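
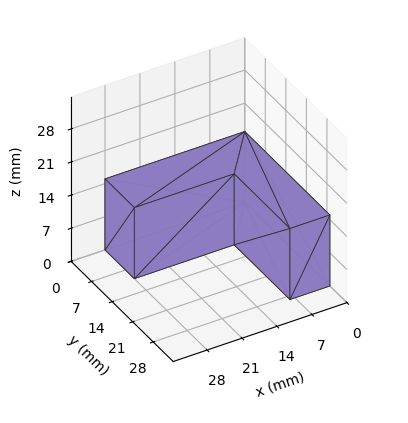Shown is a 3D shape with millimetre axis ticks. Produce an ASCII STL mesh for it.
Reading the render: the shape is an L-shaped prism: outer 28 × 29 mm, arm thicknesses ≈ 10 mm (horizontal) and 8 mm (vertical), extruded 15 mm in z (dimensions read to the nearest mm from the axis ticks). For the STL, each face is triangulated and given an outward normal.

solid part
  facet normal 0.0000 0.0000 -1.0000
    outer loop
      vertex 28.0 10.0 0.0
      vertex 28.0 0.0 0.0
      vertex 0.0 0.0 0.0
    endloop
  endfacet
  facet normal 0.0000 0.0000 -1.0000
    outer loop
      vertex 8.0 10.0 0.0
      vertex 28.0 10.0 0.0
      vertex 0.0 0.0 0.0
    endloop
  endfacet
  facet normal 0.0000 0.0000 -1.0000
    outer loop
      vertex 8.0 29.0 0.0
      vertex 8.0 10.0 0.0
      vertex 0.0 0.0 0.0
    endloop
  endfacet
  facet normal 0.0000 0.0000 -1.0000
    outer loop
      vertex 0.0 29.0 0.0
      vertex 8.0 29.0 0.0
      vertex 0.0 0.0 0.0
    endloop
  endfacet
  facet normal 0.0000 0.0000 1.0000
    outer loop
      vertex 0.0 0.0 15.0
      vertex 28.0 0.0 15.0
      vertex 28.0 10.0 15.0
    endloop
  endfacet
  facet normal 0.0000 0.0000 1.0000
    outer loop
      vertex 0.0 0.0 15.0
      vertex 28.0 10.0 15.0
      vertex 8.0 10.0 15.0
    endloop
  endfacet
  facet normal 0.0000 0.0000 1.0000
    outer loop
      vertex 0.0 0.0 15.0
      vertex 8.0 10.0 15.0
      vertex 8.0 29.0 15.0
    endloop
  endfacet
  facet normal 0.0000 0.0000 1.0000
    outer loop
      vertex 0.0 0.0 15.0
      vertex 8.0 29.0 15.0
      vertex 0.0 29.0 15.0
    endloop
  endfacet
  facet normal 0.0000 -1.0000 0.0000
    outer loop
      vertex 0.0 0.0 0.0
      vertex 28.0 0.0 0.0
      vertex 28.0 0.0 15.0
    endloop
  endfacet
  facet normal 0.0000 -1.0000 0.0000
    outer loop
      vertex 0.0 0.0 0.0
      vertex 28.0 0.0 15.0
      vertex 0.0 0.0 15.0
    endloop
  endfacet
  facet normal 1.0000 0.0000 0.0000
    outer loop
      vertex 28.0 0.0 0.0
      vertex 28.0 10.0 0.0
      vertex 28.0 10.0 15.0
    endloop
  endfacet
  facet normal 1.0000 0.0000 0.0000
    outer loop
      vertex 28.0 0.0 0.0
      vertex 28.0 10.0 15.0
      vertex 28.0 0.0 15.0
    endloop
  endfacet
  facet normal 0.0000 1.0000 0.0000
    outer loop
      vertex 28.0 10.0 0.0
      vertex 8.0 10.0 0.0
      vertex 8.0 10.0 15.0
    endloop
  endfacet
  facet normal 0.0000 1.0000 0.0000
    outer loop
      vertex 28.0 10.0 0.0
      vertex 8.0 10.0 15.0
      vertex 28.0 10.0 15.0
    endloop
  endfacet
  facet normal 1.0000 0.0000 0.0000
    outer loop
      vertex 8.0 10.0 0.0
      vertex 8.0 29.0 0.0
      vertex 8.0 29.0 15.0
    endloop
  endfacet
  facet normal 1.0000 0.0000 0.0000
    outer loop
      vertex 8.0 10.0 0.0
      vertex 8.0 29.0 15.0
      vertex 8.0 10.0 15.0
    endloop
  endfacet
  facet normal 0.0000 1.0000 0.0000
    outer loop
      vertex 8.0 29.0 0.0
      vertex 0.0 29.0 0.0
      vertex 0.0 29.0 15.0
    endloop
  endfacet
  facet normal 0.0000 1.0000 0.0000
    outer loop
      vertex 8.0 29.0 0.0
      vertex 0.0 29.0 15.0
      vertex 8.0 29.0 15.0
    endloop
  endfacet
  facet normal -1.0000 0.0000 0.0000
    outer loop
      vertex 0.0 29.0 0.0
      vertex 0.0 0.0 0.0
      vertex 0.0 0.0 15.0
    endloop
  endfacet
  facet normal -1.0000 0.0000 0.0000
    outer loop
      vertex 0.0 29.0 0.0
      vertex 0.0 0.0 15.0
      vertex 0.0 29.0 15.0
    endloop
  endfacet
endsolid part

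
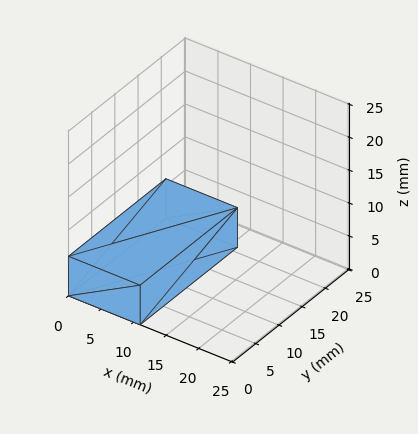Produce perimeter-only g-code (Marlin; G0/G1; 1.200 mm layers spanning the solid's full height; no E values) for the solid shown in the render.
Reading the render: the shape is a rectangular box, roughly 11 × 21 mm footprint and 6 mm tall (dimensions read to the nearest mm from the axis ticks). For the g-code, the solid's height is divided into equal slices at the stated Δz and each level perimeter traced with G1 moves after a G0 lift.

; perimeter-only toolpath
G21 ; units = mm
G90 ; absolute positioning
G28 ; home
; layer 1
G0 Z1.200
G0 X0.000 Y0.000
G1 X11.000 Y0.000
G1 X11.000 Y21.000
G1 X0.000 Y21.000
G1 X0.000 Y0.000
; layer 2
G0 Z2.400
G0 X0.000 Y0.000
G1 X11.000 Y0.000
G1 X11.000 Y21.000
G1 X0.000 Y21.000
G1 X0.000 Y0.000
; layer 3
G0 Z3.600
G0 X0.000 Y0.000
G1 X11.000 Y0.000
G1 X11.000 Y21.000
G1 X0.000 Y21.000
G1 X0.000 Y0.000
; layer 4
G0 Z4.800
G0 X0.000 Y0.000
G1 X11.000 Y0.000
G1 X11.000 Y21.000
G1 X0.000 Y21.000
G1 X0.000 Y0.000
; layer 5
G0 Z6.000
G0 X0.000 Y0.000
G1 X11.000 Y0.000
G1 X11.000 Y21.000
G1 X0.000 Y21.000
G1 X0.000 Y0.000
M2 ; end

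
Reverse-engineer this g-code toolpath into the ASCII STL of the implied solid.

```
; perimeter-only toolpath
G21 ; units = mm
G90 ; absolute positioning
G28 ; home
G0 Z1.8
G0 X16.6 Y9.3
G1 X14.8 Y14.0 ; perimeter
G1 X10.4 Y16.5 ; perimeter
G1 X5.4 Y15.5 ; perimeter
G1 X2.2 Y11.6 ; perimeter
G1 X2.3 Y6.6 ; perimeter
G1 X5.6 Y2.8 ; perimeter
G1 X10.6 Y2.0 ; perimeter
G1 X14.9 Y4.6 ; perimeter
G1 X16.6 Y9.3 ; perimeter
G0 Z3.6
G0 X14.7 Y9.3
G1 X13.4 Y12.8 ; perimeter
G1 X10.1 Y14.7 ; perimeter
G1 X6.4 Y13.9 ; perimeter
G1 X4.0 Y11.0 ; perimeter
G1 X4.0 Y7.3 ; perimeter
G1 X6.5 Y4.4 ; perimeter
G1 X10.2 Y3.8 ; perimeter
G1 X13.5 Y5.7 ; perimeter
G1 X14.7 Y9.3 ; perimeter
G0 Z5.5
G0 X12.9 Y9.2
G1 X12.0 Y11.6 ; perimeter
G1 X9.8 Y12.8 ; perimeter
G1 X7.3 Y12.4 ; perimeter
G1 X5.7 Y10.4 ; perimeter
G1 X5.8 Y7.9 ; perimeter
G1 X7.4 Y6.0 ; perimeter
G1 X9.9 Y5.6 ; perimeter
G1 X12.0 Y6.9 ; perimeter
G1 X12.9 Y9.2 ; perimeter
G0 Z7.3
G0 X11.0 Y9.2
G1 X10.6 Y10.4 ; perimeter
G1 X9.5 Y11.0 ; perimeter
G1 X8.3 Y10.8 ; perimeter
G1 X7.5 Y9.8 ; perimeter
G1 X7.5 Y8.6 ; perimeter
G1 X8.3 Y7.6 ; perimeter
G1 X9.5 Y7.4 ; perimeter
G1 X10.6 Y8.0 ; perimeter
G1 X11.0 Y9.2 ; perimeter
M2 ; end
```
solid part
  facet normal 0.0000 0.0000 -1.0000
    outer loop
      vertex 10.7 18.3 0.0
      vertex 16.2 15.2 0.0
      vertex 18.4 9.3 0.0
    endloop
  endfacet
  facet normal 0.0000 0.0000 -1.0000
    outer loop
      vertex 4.5 17.1 0.0
      vertex 10.7 18.3 0.0
      vertex 18.4 9.3 0.0
    endloop
  endfacet
  facet normal 0.0000 0.0000 -1.0000
    outer loop
      vertex 0.5 12.2 0.0
      vertex 4.5 17.1 0.0
      vertex 18.4 9.3 0.0
    endloop
  endfacet
  facet normal 0.0000 0.0000 -1.0000
    outer loop
      vertex 0.6 6.0 0.0
      vertex 0.5 12.2 0.0
      vertex 18.4 9.3 0.0
    endloop
  endfacet
  facet normal 0.0000 0.0000 -1.0000
    outer loop
      vertex 4.7 1.2 0.0
      vertex 0.6 6.0 0.0
      vertex 18.4 9.3 0.0
    endloop
  endfacet
  facet normal 0.0000 0.0000 -1.0000
    outer loop
      vertex 10.9 0.2 0.0
      vertex 4.7 1.2 0.0
      vertex 18.4 9.3 0.0
    endloop
  endfacet
  facet normal 0.0000 0.0000 -1.0000
    outer loop
      vertex 16.3 3.4 0.0
      vertex 10.9 0.2 0.0
      vertex 18.4 9.3 0.0
    endloop
  endfacet
  facet normal 0.6789 0.2532 0.6892
    outer loop
      vertex 18.4 9.3 0.0
      vertex 16.2 15.2 0.0
      vertex 9.2 9.2 9.1
    endloop
  endfacet
  facet normal 0.3556 0.6309 0.6895
    outer loop
      vertex 16.2 15.2 0.0
      vertex 10.7 18.3 0.0
      vertex 9.2 9.2 9.1
    endloop
  endfacet
  facet normal -0.1377 0.7116 0.6889
    outer loop
      vertex 10.7 18.3 0.0
      vertex 4.5 17.1 0.0
      vertex 9.2 9.2 9.1
    endloop
  endfacet
  facet normal -0.5619 0.4587 0.6884
    outer loop
      vertex 4.5 17.1 0.0
      vertex 0.5 12.2 0.0
      vertex 9.2 9.2 9.1
    endloop
  endfacet
  facet normal -0.7247 -0.0117 0.6890
    outer loop
      vertex 0.5 12.2 0.0
      vertex 0.6 6.0 0.0
      vertex 9.2 9.2 9.1
    endloop
  endfacet
  facet normal -0.5521 -0.4716 0.6876
    outer loop
      vertex 0.6 6.0 0.0
      vertex 4.7 1.2 0.0
      vertex 9.2 9.2 9.1
    endloop
  endfacet
  facet normal -0.1156 -0.7169 0.6875
    outer loop
      vertex 4.7 1.2 0.0
      vertex 10.9 0.2 0.0
      vertex 9.2 9.2 9.1
    endloop
  endfacet
  facet normal 0.3703 -0.6249 0.6872
    outer loop
      vertex 10.9 0.2 0.0
      vertex 16.3 3.4 0.0
      vertex 9.2 9.2 9.1
    endloop
  endfacet
  facet normal 0.6834 -0.2433 0.6883
    outer loop
      vertex 16.3 3.4 0.0
      vertex 18.4 9.3 0.0
      vertex 9.2 9.2 9.1
    endloop
  endfacet
endsolid part

The G0 Z moves step by Δz≈1.8 mm. The G1 loops shrink linearly with z, so the solid tapers from its base footprint up to z≈9.1. Closing with a flat bottom cap and the tapered top and triangulating gives 16 facets — a regular 9-sided pyramid, base circumscribed radius ≈ 9.2 mm, apex at z ≈ 9.1 mm.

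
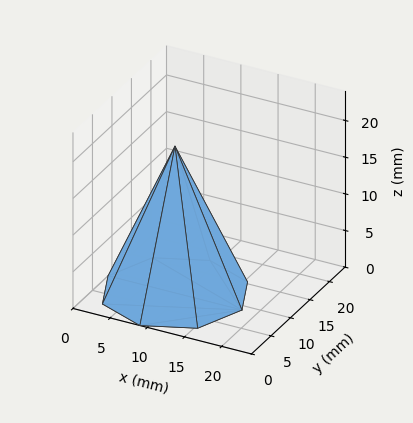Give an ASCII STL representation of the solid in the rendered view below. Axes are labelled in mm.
Reading the render: the shape is a regular 8-sided pyramid, base circumscribed radius ≈ 9 mm, apex at z ≈ 20 mm (dimensions read to the nearest mm from the axis ticks). For the STL, each face is triangulated and given an outward normal.

solid part
  facet normal 0.0000 0.0000 -1.0000
    outer loop
      vertex 9.0 18.0 0.0
      vertex 15.4 15.4 0.0
      vertex 18.0 9.0 0.0
    endloop
  endfacet
  facet normal 0.0000 0.0000 -1.0000
    outer loop
      vertex 2.6 15.4 0.0
      vertex 9.0 18.0 0.0
      vertex 18.0 9.0 0.0
    endloop
  endfacet
  facet normal 0.0000 0.0000 -1.0000
    outer loop
      vertex 0.0 9.0 0.0
      vertex 2.6 15.4 0.0
      vertex 18.0 9.0 0.0
    endloop
  endfacet
  facet normal 0.0000 0.0000 -1.0000
    outer loop
      vertex 2.6 2.6 0.0
      vertex 0.0 9.0 0.0
      vertex 18.0 9.0 0.0
    endloop
  endfacet
  facet normal 0.0000 0.0000 -1.0000
    outer loop
      vertex 9.0 0.0 0.0
      vertex 2.6 2.6 0.0
      vertex 18.0 9.0 0.0
    endloop
  endfacet
  facet normal 0.0000 0.0000 -1.0000
    outer loop
      vertex 15.4 2.6 0.0
      vertex 9.0 0.0 0.0
      vertex 18.0 9.0 0.0
    endloop
  endfacet
  facet normal 0.8551 0.3474 0.3848
    outer loop
      vertex 18.0 9.0 0.0
      vertex 15.4 15.4 0.0
      vertex 9.0 9.0 20.0
    endloop
  endfacet
  facet normal 0.3474 0.8551 0.3848
    outer loop
      vertex 15.4 15.4 0.0
      vertex 9.0 18.0 0.0
      vertex 9.0 9.0 20.0
    endloop
  endfacet
  facet normal -0.3474 0.8551 0.3848
    outer loop
      vertex 9.0 18.0 0.0
      vertex 2.6 15.4 0.0
      vertex 9.0 9.0 20.0
    endloop
  endfacet
  facet normal -0.8551 0.3474 0.3848
    outer loop
      vertex 2.6 15.4 0.0
      vertex 0.0 9.0 0.0
      vertex 9.0 9.0 20.0
    endloop
  endfacet
  facet normal -0.8551 -0.3474 0.3848
    outer loop
      vertex 0.0 9.0 0.0
      vertex 2.6 2.6 0.0
      vertex 9.0 9.0 20.0
    endloop
  endfacet
  facet normal -0.3474 -0.8551 0.3848
    outer loop
      vertex 2.6 2.6 0.0
      vertex 9.0 0.0 0.0
      vertex 9.0 9.0 20.0
    endloop
  endfacet
  facet normal 0.3474 -0.8551 0.3848
    outer loop
      vertex 9.0 0.0 0.0
      vertex 15.4 2.6 0.0
      vertex 9.0 9.0 20.0
    endloop
  endfacet
  facet normal 0.8551 -0.3474 0.3848
    outer loop
      vertex 15.4 2.6 0.0
      vertex 18.0 9.0 0.0
      vertex 9.0 9.0 20.0
    endloop
  endfacet
endsolid part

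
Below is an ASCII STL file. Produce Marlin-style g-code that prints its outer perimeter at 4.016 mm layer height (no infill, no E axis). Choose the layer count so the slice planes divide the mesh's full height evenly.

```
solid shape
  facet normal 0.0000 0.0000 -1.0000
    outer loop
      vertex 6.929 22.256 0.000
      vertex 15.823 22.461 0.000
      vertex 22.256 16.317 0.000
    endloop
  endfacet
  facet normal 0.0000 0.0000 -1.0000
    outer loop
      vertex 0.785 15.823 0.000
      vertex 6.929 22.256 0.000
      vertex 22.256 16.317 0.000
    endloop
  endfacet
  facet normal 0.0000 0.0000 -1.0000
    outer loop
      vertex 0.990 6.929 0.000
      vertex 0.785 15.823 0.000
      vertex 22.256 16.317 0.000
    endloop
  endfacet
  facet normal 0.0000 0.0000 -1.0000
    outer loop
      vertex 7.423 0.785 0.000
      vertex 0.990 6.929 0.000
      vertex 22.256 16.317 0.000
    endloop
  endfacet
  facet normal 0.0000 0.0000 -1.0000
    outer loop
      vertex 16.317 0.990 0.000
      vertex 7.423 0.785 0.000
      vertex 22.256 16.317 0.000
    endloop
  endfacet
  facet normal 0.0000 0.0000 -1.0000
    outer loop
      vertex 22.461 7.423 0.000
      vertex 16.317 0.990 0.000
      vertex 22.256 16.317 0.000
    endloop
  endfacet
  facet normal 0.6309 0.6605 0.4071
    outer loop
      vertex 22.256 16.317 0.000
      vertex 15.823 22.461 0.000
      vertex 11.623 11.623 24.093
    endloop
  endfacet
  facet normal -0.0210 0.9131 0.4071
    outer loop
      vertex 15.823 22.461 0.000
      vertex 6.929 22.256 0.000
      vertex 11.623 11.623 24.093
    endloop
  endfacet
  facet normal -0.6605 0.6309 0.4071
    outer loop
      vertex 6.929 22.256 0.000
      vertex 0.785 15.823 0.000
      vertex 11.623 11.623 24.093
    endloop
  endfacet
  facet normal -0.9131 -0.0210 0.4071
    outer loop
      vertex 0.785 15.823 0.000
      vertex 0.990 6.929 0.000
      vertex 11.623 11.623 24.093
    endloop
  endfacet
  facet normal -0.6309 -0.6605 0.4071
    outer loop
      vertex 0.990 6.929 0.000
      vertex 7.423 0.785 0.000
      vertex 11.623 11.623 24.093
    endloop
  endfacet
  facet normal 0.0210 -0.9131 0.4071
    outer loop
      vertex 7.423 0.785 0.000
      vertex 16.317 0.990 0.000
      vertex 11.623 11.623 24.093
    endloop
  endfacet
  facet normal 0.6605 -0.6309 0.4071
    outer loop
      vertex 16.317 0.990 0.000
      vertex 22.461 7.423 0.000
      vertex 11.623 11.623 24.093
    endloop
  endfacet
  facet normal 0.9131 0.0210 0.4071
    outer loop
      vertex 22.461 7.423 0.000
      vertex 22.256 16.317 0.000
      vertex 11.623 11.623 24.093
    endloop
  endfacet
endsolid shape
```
; perimeter-only toolpath
G21 ; units = mm
G90 ; absolute positioning
G28 ; home
; layer 1
G0 Z4.016
G0 X20.484 Y15.535
G1 X15.123 Y20.655
G1 X7.711 Y20.484
G1 X2.591 Y15.123
G1 X2.762 Y7.711
G1 X8.123 Y2.591
G1 X15.535 Y2.762
G1 X20.655 Y8.123
G1 X20.484 Y15.535
; layer 2
G0 Z8.031
G0 X18.712 Y14.752
G1 X14.423 Y18.848
G1 X8.494 Y18.712
G1 X4.398 Y14.423
G1 X4.534 Y8.494
G1 X8.823 Y4.398
G1 X14.752 Y4.534
G1 X18.848 Y8.823
G1 X18.712 Y14.752
; layer 3
G0 Z12.047
G0 X16.939 Y13.970
G1 X13.723 Y17.042
G1 X9.276 Y16.939
G1 X6.204 Y13.723
G1 X6.307 Y9.276
G1 X9.523 Y6.204
G1 X13.970 Y6.307
G1 X17.042 Y9.523
G1 X16.939 Y13.970
; layer 4
G0 Z16.062
G0 X15.167 Y13.188
G1 X13.023 Y15.236
G1 X10.058 Y15.167
G1 X8.010 Y13.023
G1 X8.079 Y10.058
G1 X10.223 Y8.010
G1 X13.188 Y8.079
G1 X15.236 Y10.223
G1 X15.167 Y13.188
; layer 5
G0 Z20.078
G0 X13.395 Y12.405
G1 X12.323 Y13.429
G1 X10.841 Y13.395
G1 X9.817 Y12.323
G1 X9.851 Y10.841
G1 X10.923 Y9.817
G1 X12.405 Y9.851
G1 X13.429 Y10.923
G1 X13.395 Y12.405
M2 ; end

The solid is a regular 8-sided pyramid, base circumscribed radius ≈ 11.6 mm, apex at z ≈ 24.1 mm. Slicing at Δz = 4.016 mm — 6 equal slices spanning the solid's height, so layer i sits at z = i·h/6 — gives 5 non-empty perimeters. Each is a 8-segment closed polygon; G0 lifts to the layer z and rapids to the start vertex, then G1 traces the edges. The cross-section shrinks linearly with z (the slice at the apex is degenerate and omitted).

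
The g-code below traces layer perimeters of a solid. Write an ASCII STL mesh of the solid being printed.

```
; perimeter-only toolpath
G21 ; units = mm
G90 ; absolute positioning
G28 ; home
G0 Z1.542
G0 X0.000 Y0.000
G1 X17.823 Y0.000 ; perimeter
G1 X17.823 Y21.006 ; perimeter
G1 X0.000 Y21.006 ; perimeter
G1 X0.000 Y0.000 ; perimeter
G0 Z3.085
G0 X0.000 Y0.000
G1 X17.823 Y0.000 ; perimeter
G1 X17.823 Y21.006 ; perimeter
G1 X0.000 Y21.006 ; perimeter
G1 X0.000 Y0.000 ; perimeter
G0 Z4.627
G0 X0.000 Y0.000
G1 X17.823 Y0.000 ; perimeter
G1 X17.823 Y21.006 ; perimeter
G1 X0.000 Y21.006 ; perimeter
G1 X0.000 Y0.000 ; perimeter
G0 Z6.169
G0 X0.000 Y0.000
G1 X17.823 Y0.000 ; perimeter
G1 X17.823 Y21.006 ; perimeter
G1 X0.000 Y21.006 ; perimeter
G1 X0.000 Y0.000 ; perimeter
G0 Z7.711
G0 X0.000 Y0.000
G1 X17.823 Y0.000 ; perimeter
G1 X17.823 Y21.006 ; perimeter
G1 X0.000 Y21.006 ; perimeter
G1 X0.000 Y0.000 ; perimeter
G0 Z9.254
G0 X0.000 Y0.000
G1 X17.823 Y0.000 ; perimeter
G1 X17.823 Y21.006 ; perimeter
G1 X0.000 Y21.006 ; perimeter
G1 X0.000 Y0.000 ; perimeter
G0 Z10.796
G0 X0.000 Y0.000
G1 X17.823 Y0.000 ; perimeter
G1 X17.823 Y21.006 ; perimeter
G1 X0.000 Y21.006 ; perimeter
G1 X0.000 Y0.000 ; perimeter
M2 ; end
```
solid part
  facet normal 0.0000 0.0000 -1.0000
    outer loop
      vertex 17.823 21.006 0.000
      vertex 17.823 0.000 0.000
      vertex 0.000 0.000 0.000
    endloop
  endfacet
  facet normal 0.0000 0.0000 -1.0000
    outer loop
      vertex 0.000 21.006 0.000
      vertex 17.823 21.006 0.000
      vertex 0.000 0.000 0.000
    endloop
  endfacet
  facet normal 0.0000 0.0000 1.0000
    outer loop
      vertex 0.000 0.000 10.796
      vertex 17.823 0.000 10.796
      vertex 17.823 21.006 10.796
    endloop
  endfacet
  facet normal 0.0000 0.0000 1.0000
    outer loop
      vertex 0.000 0.000 10.796
      vertex 17.823 21.006 10.796
      vertex 0.000 21.006 10.796
    endloop
  endfacet
  facet normal 0.0000 -1.0000 0.0000
    outer loop
      vertex 0.000 0.000 0.000
      vertex 17.823 0.000 0.000
      vertex 17.823 0.000 10.796
    endloop
  endfacet
  facet normal 0.0000 -1.0000 0.0000
    outer loop
      vertex 0.000 0.000 0.000
      vertex 17.823 0.000 10.796
      vertex 0.000 0.000 10.796
    endloop
  endfacet
  facet normal 0.0000 1.0000 0.0000
    outer loop
      vertex 17.823 21.006 10.796
      vertex 17.823 21.006 0.000
      vertex 0.000 21.006 0.000
    endloop
  endfacet
  facet normal 0.0000 1.0000 0.0000
    outer loop
      vertex 0.000 21.006 10.796
      vertex 17.823 21.006 10.796
      vertex 0.000 21.006 0.000
    endloop
  endfacet
  facet normal -1.0000 0.0000 0.0000
    outer loop
      vertex 0.000 21.006 10.796
      vertex 0.000 21.006 0.000
      vertex 0.000 0.000 0.000
    endloop
  endfacet
  facet normal -1.0000 0.0000 0.0000
    outer loop
      vertex 0.000 0.000 10.796
      vertex 0.000 21.006 10.796
      vertex 0.000 0.000 0.000
    endloop
  endfacet
  facet normal 1.0000 0.0000 0.0000
    outer loop
      vertex 17.823 0.000 0.000
      vertex 17.823 21.006 0.000
      vertex 17.823 21.006 10.796
    endloop
  endfacet
  facet normal 1.0000 0.0000 0.0000
    outer loop
      vertex 17.823 0.000 0.000
      vertex 17.823 21.006 10.796
      vertex 17.823 0.000 10.796
    endloop
  endfacet
endsolid part

The G0 Z moves step by Δz≈1.542 mm. Every layer's G1 loop is the same polygon, so the solid is a straight extrusion of it from z=0 to z≈10.8. Closing with flat bottom and top caps and triangulating gives 12 facets — a rectangular box, roughly 17.8 × 21 mm footprint and 10.8 mm tall.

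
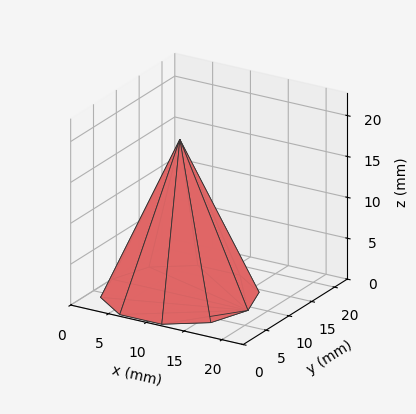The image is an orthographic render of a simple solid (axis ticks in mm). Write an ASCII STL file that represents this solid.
Reading the render: the shape is a regular 10-sided pyramid, base circumscribed radius ≈ 9 mm, apex at z ≈ 19 mm (dimensions read to the nearest mm from the axis ticks). For the STL, each face is triangulated and given an outward normal.

solid part
  facet normal 0.0000 0.0000 -1.0000
    outer loop
      vertex 11.781 17.560 0.000
      vertex 16.281 14.290 0.000
      vertex 18.000 9.000 0.000
    endloop
  endfacet
  facet normal 0.0000 0.0000 -1.0000
    outer loop
      vertex 6.219 17.560 0.000
      vertex 11.781 17.560 0.000
      vertex 18.000 9.000 0.000
    endloop
  endfacet
  facet normal 0.0000 0.0000 -1.0000
    outer loop
      vertex 1.719 14.290 0.000
      vertex 6.219 17.560 0.000
      vertex 18.000 9.000 0.000
    endloop
  endfacet
  facet normal 0.0000 0.0000 -1.0000
    outer loop
      vertex 0.000 9.000 0.000
      vertex 1.719 14.290 0.000
      vertex 18.000 9.000 0.000
    endloop
  endfacet
  facet normal 0.0000 0.0000 -1.0000
    outer loop
      vertex 1.719 3.710 0.000
      vertex 0.000 9.000 0.000
      vertex 18.000 9.000 0.000
    endloop
  endfacet
  facet normal 0.0000 0.0000 -1.0000
    outer loop
      vertex 6.219 0.440 0.000
      vertex 1.719 3.710 0.000
      vertex 18.000 9.000 0.000
    endloop
  endfacet
  facet normal 0.0000 0.0000 -1.0000
    outer loop
      vertex 11.781 0.440 0.000
      vertex 6.219 0.440 0.000
      vertex 18.000 9.000 0.000
    endloop
  endfacet
  facet normal 0.0000 0.0000 -1.0000
    outer loop
      vertex 16.281 3.710 0.000
      vertex 11.781 0.440 0.000
      vertex 18.000 9.000 0.000
    endloop
  endfacet
  facet normal 0.8671 0.2818 0.4107
    outer loop
      vertex 18.000 9.000 0.000
      vertex 16.281 14.290 0.000
      vertex 9.000 9.000 19.000
    endloop
  endfacet
  facet normal 0.5360 0.7376 0.4107
    outer loop
      vertex 16.281 14.290 0.000
      vertex 11.781 17.560 0.000
      vertex 9.000 9.000 19.000
    endloop
  endfacet
  facet normal 0.0000 0.9117 0.4108
    outer loop
      vertex 11.781 17.560 0.000
      vertex 6.219 17.560 0.000
      vertex 9.000 9.000 19.000
    endloop
  endfacet
  facet normal -0.5360 0.7376 0.4107
    outer loop
      vertex 6.219 17.560 0.000
      vertex 1.719 14.290 0.000
      vertex 9.000 9.000 19.000
    endloop
  endfacet
  facet normal -0.8671 0.2818 0.4107
    outer loop
      vertex 1.719 14.290 0.000
      vertex 0.000 9.000 0.000
      vertex 9.000 9.000 19.000
    endloop
  endfacet
  facet normal -0.8671 -0.2818 0.4107
    outer loop
      vertex 0.000 9.000 0.000
      vertex 1.719 3.710 0.000
      vertex 9.000 9.000 19.000
    endloop
  endfacet
  facet normal -0.5360 -0.7376 0.4107
    outer loop
      vertex 1.719 3.710 0.000
      vertex 6.219 0.440 0.000
      vertex 9.000 9.000 19.000
    endloop
  endfacet
  facet normal 0.0000 -0.9117 0.4108
    outer loop
      vertex 6.219 0.440 0.000
      vertex 11.781 0.440 0.000
      vertex 9.000 9.000 19.000
    endloop
  endfacet
  facet normal 0.5360 -0.7376 0.4107
    outer loop
      vertex 11.781 0.440 0.000
      vertex 16.281 3.710 0.000
      vertex 9.000 9.000 19.000
    endloop
  endfacet
  facet normal 0.8671 -0.2818 0.4107
    outer loop
      vertex 16.281 3.710 0.000
      vertex 18.000 9.000 0.000
      vertex 9.000 9.000 19.000
    endloop
  endfacet
endsolid part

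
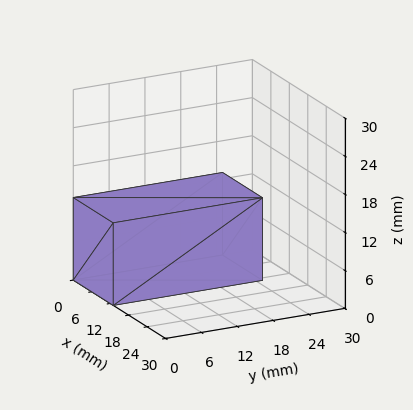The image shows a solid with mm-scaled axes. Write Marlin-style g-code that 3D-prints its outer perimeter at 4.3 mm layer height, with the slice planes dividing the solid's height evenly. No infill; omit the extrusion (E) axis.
Reading the render: the shape is a rectangular box, roughly 13 × 25 mm footprint and 13 mm tall (dimensions read to the nearest mm from the axis ticks). For the g-code, the solid's height is divided into equal slices at the stated Δz and each level perimeter traced with G1 moves after a G0 lift.

; perimeter-only toolpath
G21 ; units = mm
G90 ; absolute positioning
G28 ; home
; layer 1
G0 Z4.3
G0 X0.0 Y0.0
G1 X13.0 Y0.0
G1 X13.0 Y25.0
G1 X0.0 Y25.0
G1 X0.0 Y0.0
; layer 2
G0 Z8.7
G0 X0.0 Y0.0
G1 X13.0 Y0.0
G1 X13.0 Y25.0
G1 X0.0 Y25.0
G1 X0.0 Y0.0
; layer 3
G0 Z13.0
G0 X0.0 Y0.0
G1 X13.0 Y0.0
G1 X13.0 Y25.0
G1 X0.0 Y25.0
G1 X0.0 Y0.0
M2 ; end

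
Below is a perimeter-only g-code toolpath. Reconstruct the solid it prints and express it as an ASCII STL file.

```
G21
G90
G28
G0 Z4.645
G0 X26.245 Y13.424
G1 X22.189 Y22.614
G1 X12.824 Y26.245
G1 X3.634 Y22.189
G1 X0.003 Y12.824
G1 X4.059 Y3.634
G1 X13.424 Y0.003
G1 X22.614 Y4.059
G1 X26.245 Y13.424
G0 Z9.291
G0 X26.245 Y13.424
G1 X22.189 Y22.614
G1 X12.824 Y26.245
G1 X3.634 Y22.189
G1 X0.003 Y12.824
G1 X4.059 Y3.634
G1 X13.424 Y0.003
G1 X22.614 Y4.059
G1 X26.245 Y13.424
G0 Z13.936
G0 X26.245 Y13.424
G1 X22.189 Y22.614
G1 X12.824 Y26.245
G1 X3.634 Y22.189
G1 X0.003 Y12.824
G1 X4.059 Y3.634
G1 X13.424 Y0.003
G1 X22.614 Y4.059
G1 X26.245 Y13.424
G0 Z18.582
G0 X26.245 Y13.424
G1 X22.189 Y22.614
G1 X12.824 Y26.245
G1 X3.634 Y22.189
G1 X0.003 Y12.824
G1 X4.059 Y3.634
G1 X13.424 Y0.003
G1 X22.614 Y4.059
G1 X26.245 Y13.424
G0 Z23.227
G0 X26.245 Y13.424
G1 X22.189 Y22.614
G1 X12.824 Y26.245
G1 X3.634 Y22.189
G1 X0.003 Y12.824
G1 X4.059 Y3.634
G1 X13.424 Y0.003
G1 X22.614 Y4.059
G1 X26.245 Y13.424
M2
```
solid part
  facet normal 0.0000 0.0000 -1.0000
    outer loop
      vertex 12.824 26.245 0.000
      vertex 22.189 22.614 0.000
      vertex 26.245 13.424 0.000
    endloop
  endfacet
  facet normal 0.0000 0.0000 -1.0000
    outer loop
      vertex 3.634 22.189 0.000
      vertex 12.824 26.245 0.000
      vertex 26.245 13.424 0.000
    endloop
  endfacet
  facet normal 0.0000 0.0000 -1.0000
    outer loop
      vertex 0.003 12.824 0.000
      vertex 3.634 22.189 0.000
      vertex 26.245 13.424 0.000
    endloop
  endfacet
  facet normal 0.0000 0.0000 -1.0000
    outer loop
      vertex 4.059 3.634 0.000
      vertex 0.003 12.824 0.000
      vertex 26.245 13.424 0.000
    endloop
  endfacet
  facet normal 0.0000 0.0000 -1.0000
    outer loop
      vertex 13.424 0.003 0.000
      vertex 4.059 3.634 0.000
      vertex 26.245 13.424 0.000
    endloop
  endfacet
  facet normal 0.0000 0.0000 -1.0000
    outer loop
      vertex 22.614 4.059 0.000
      vertex 13.424 0.003 0.000
      vertex 26.245 13.424 0.000
    endloop
  endfacet
  facet normal 0.0000 0.0000 1.0000
    outer loop
      vertex 26.245 13.424 23.227
      vertex 22.189 22.614 23.227
      vertex 12.824 26.245 23.227
    endloop
  endfacet
  facet normal 0.0000 0.0000 1.0000
    outer loop
      vertex 26.245 13.424 23.227
      vertex 12.824 26.245 23.227
      vertex 3.634 22.189 23.227
    endloop
  endfacet
  facet normal 0.0000 0.0000 1.0000
    outer loop
      vertex 26.245 13.424 23.227
      vertex 3.634 22.189 23.227
      vertex 0.003 12.824 23.227
    endloop
  endfacet
  facet normal 0.0000 0.0000 1.0000
    outer loop
      vertex 26.245 13.424 23.227
      vertex 0.003 12.824 23.227
      vertex 4.059 3.634 23.227
    endloop
  endfacet
  facet normal 0.0000 0.0000 1.0000
    outer loop
      vertex 26.245 13.424 23.227
      vertex 4.059 3.634 23.227
      vertex 13.424 0.003 23.227
    endloop
  endfacet
  facet normal 0.0000 0.0000 1.0000
    outer loop
      vertex 26.245 13.424 23.227
      vertex 13.424 0.003 23.227
      vertex 22.614 4.059 23.227
    endloop
  endfacet
  facet normal 0.9149 0.4038 0.0000
    outer loop
      vertex 26.245 13.424 0.000
      vertex 22.189 22.614 0.000
      vertex 22.189 22.614 23.227
    endloop
  endfacet
  facet normal 0.9149 0.4038 0.0000
    outer loop
      vertex 26.245 13.424 0.000
      vertex 22.189 22.614 23.227
      vertex 26.245 13.424 23.227
    endloop
  endfacet
  facet normal 0.3615 0.9324 0.0000
    outer loop
      vertex 22.189 22.614 0.000
      vertex 12.824 26.245 0.000
      vertex 12.824 26.245 23.227
    endloop
  endfacet
  facet normal 0.3615 0.9324 0.0000
    outer loop
      vertex 22.189 22.614 0.000
      vertex 12.824 26.245 23.227
      vertex 22.189 22.614 23.227
    endloop
  endfacet
  facet normal -0.4038 0.9149 0.0000
    outer loop
      vertex 12.824 26.245 0.000
      vertex 3.634 22.189 0.000
      vertex 3.634 22.189 23.227
    endloop
  endfacet
  facet normal -0.4038 0.9149 0.0000
    outer loop
      vertex 12.824 26.245 0.000
      vertex 3.634 22.189 23.227
      vertex 12.824 26.245 23.227
    endloop
  endfacet
  facet normal -0.9324 0.3615 0.0000
    outer loop
      vertex 3.634 22.189 0.000
      vertex 0.003 12.824 0.000
      vertex 0.003 12.824 23.227
    endloop
  endfacet
  facet normal -0.9324 0.3615 0.0000
    outer loop
      vertex 3.634 22.189 0.000
      vertex 0.003 12.824 23.227
      vertex 3.634 22.189 23.227
    endloop
  endfacet
  facet normal -0.9149 -0.4038 0.0000
    outer loop
      vertex 0.003 12.824 0.000
      vertex 4.059 3.634 0.000
      vertex 4.059 3.634 23.227
    endloop
  endfacet
  facet normal -0.9149 -0.4038 0.0000
    outer loop
      vertex 0.003 12.824 0.000
      vertex 4.059 3.634 23.227
      vertex 0.003 12.824 23.227
    endloop
  endfacet
  facet normal -0.3615 -0.9324 0.0000
    outer loop
      vertex 4.059 3.634 0.000
      vertex 13.424 0.003 0.000
      vertex 13.424 0.003 23.227
    endloop
  endfacet
  facet normal -0.3615 -0.9324 0.0000
    outer loop
      vertex 4.059 3.634 0.000
      vertex 13.424 0.003 23.227
      vertex 4.059 3.634 23.227
    endloop
  endfacet
  facet normal 0.4038 -0.9149 0.0000
    outer loop
      vertex 13.424 0.003 0.000
      vertex 22.614 4.059 0.000
      vertex 22.614 4.059 23.227
    endloop
  endfacet
  facet normal 0.4038 -0.9149 0.0000
    outer loop
      vertex 13.424 0.003 0.000
      vertex 22.614 4.059 23.227
      vertex 13.424 0.003 23.227
    endloop
  endfacet
  facet normal 0.9324 -0.3615 0.0000
    outer loop
      vertex 22.614 4.059 0.000
      vertex 26.245 13.424 0.000
      vertex 26.245 13.424 23.227
    endloop
  endfacet
  facet normal 0.9324 -0.3615 0.0000
    outer loop
      vertex 22.614 4.059 0.000
      vertex 26.245 13.424 23.227
      vertex 22.614 4.059 23.227
    endloop
  endfacet
endsolid part

The G0 Z moves step by Δz≈4.645 mm. Every layer's G1 loop is the same polygon, so the solid is a straight extrusion of it from z=0 to z≈23.2. Closing with flat bottom and top caps and triangulating gives 28 facets — a regular 8-sided prism (a cylinder approximated with 8 flat sides), circumscribed radius ≈ 13.1 mm, height ≈ 23.2 mm.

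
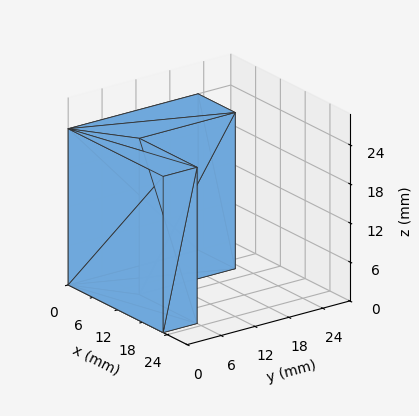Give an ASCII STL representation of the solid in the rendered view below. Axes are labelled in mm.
Reading the render: the shape is an L-shaped prism: outer 23 × 23 mm, arm thicknesses ≈ 6 mm (horizontal) and 9 mm (vertical), extruded 24 mm in z (dimensions read to the nearest mm from the axis ticks). For the STL, each face is triangulated and given an outward normal.

solid part
  facet normal 0.0000 0.0000 -1.0000
    outer loop
      vertex 23.0 6.0 0.0
      vertex 23.0 0.0 0.0
      vertex 0.0 0.0 0.0
    endloop
  endfacet
  facet normal 0.0000 0.0000 -1.0000
    outer loop
      vertex 9.0 6.0 0.0
      vertex 23.0 6.0 0.0
      vertex 0.0 0.0 0.0
    endloop
  endfacet
  facet normal 0.0000 0.0000 -1.0000
    outer loop
      vertex 9.0 23.0 0.0
      vertex 9.0 6.0 0.0
      vertex 0.0 0.0 0.0
    endloop
  endfacet
  facet normal 0.0000 0.0000 -1.0000
    outer loop
      vertex 0.0 23.0 0.0
      vertex 9.0 23.0 0.0
      vertex 0.0 0.0 0.0
    endloop
  endfacet
  facet normal 0.0000 0.0000 1.0000
    outer loop
      vertex 0.0 0.0 24.0
      vertex 23.0 0.0 24.0
      vertex 23.0 6.0 24.0
    endloop
  endfacet
  facet normal 0.0000 0.0000 1.0000
    outer loop
      vertex 0.0 0.0 24.0
      vertex 23.0 6.0 24.0
      vertex 9.0 6.0 24.0
    endloop
  endfacet
  facet normal 0.0000 0.0000 1.0000
    outer loop
      vertex 0.0 0.0 24.0
      vertex 9.0 6.0 24.0
      vertex 9.0 23.0 24.0
    endloop
  endfacet
  facet normal 0.0000 0.0000 1.0000
    outer loop
      vertex 0.0 0.0 24.0
      vertex 9.0 23.0 24.0
      vertex 0.0 23.0 24.0
    endloop
  endfacet
  facet normal 0.0000 -1.0000 0.0000
    outer loop
      vertex 0.0 0.0 0.0
      vertex 23.0 0.0 0.0
      vertex 23.0 0.0 24.0
    endloop
  endfacet
  facet normal 0.0000 -1.0000 0.0000
    outer loop
      vertex 0.0 0.0 0.0
      vertex 23.0 0.0 24.0
      vertex 0.0 0.0 24.0
    endloop
  endfacet
  facet normal 1.0000 0.0000 0.0000
    outer loop
      vertex 23.0 0.0 0.0
      vertex 23.0 6.0 0.0
      vertex 23.0 6.0 24.0
    endloop
  endfacet
  facet normal 1.0000 0.0000 0.0000
    outer loop
      vertex 23.0 0.0 0.0
      vertex 23.0 6.0 24.0
      vertex 23.0 0.0 24.0
    endloop
  endfacet
  facet normal 0.0000 1.0000 0.0000
    outer loop
      vertex 23.0 6.0 0.0
      vertex 9.0 6.0 0.0
      vertex 9.0 6.0 24.0
    endloop
  endfacet
  facet normal 0.0000 1.0000 0.0000
    outer loop
      vertex 23.0 6.0 0.0
      vertex 9.0 6.0 24.0
      vertex 23.0 6.0 24.0
    endloop
  endfacet
  facet normal 1.0000 0.0000 0.0000
    outer loop
      vertex 9.0 6.0 0.0
      vertex 9.0 23.0 0.0
      vertex 9.0 23.0 24.0
    endloop
  endfacet
  facet normal 1.0000 0.0000 0.0000
    outer loop
      vertex 9.0 6.0 0.0
      vertex 9.0 23.0 24.0
      vertex 9.0 6.0 24.0
    endloop
  endfacet
  facet normal 0.0000 1.0000 0.0000
    outer loop
      vertex 9.0 23.0 0.0
      vertex 0.0 23.0 0.0
      vertex 0.0 23.0 24.0
    endloop
  endfacet
  facet normal 0.0000 1.0000 0.0000
    outer loop
      vertex 9.0 23.0 0.0
      vertex 0.0 23.0 24.0
      vertex 9.0 23.0 24.0
    endloop
  endfacet
  facet normal -1.0000 0.0000 0.0000
    outer loop
      vertex 0.0 23.0 0.0
      vertex 0.0 0.0 0.0
      vertex 0.0 0.0 24.0
    endloop
  endfacet
  facet normal -1.0000 0.0000 0.0000
    outer loop
      vertex 0.0 23.0 0.0
      vertex 0.0 0.0 24.0
      vertex 0.0 23.0 24.0
    endloop
  endfacet
endsolid part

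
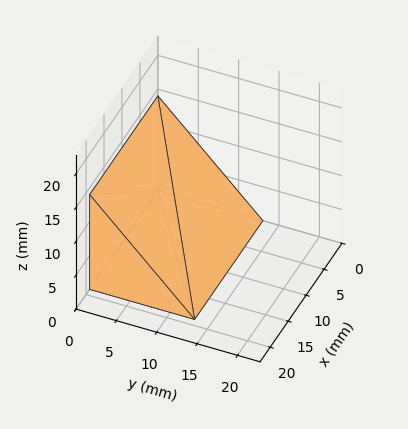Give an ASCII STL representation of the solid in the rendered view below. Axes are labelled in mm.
Reading the render: the shape is a wedge (ramp): 19 × 13 mm base, rising to 14 mm along the y=0 edge and sloping linearly to z=0 at y=13 (dimensions read to the nearest mm from the axis ticks). For the STL, each face is triangulated and given an outward normal.

solid part
  facet normal 0.0000 0.0000 -1.0000
    outer loop
      vertex 19.000 13.000 0.000
      vertex 19.000 0.000 0.000
      vertex 0.000 0.000 0.000
    endloop
  endfacet
  facet normal 0.0000 0.0000 -1.0000
    outer loop
      vertex 0.000 13.000 0.000
      vertex 19.000 13.000 0.000
      vertex 0.000 0.000 0.000
    endloop
  endfacet
  facet normal 0.0000 -1.0000 0.0000
    outer loop
      vertex 0.000 0.000 0.000
      vertex 19.000 0.000 0.000
      vertex 19.000 0.000 14.000
    endloop
  endfacet
  facet normal 0.0000 -1.0000 0.0000
    outer loop
      vertex 0.000 0.000 0.000
      vertex 19.000 0.000 14.000
      vertex 0.000 0.000 14.000
    endloop
  endfacet
  facet normal 0.0000 0.7328 0.6805
    outer loop
      vertex 0.000 0.000 14.000
      vertex 19.000 0.000 14.000
      vertex 19.000 13.000 0.000
    endloop
  endfacet
  facet normal 0.0000 0.7328 0.6805
    outer loop
      vertex 0.000 0.000 14.000
      vertex 19.000 13.000 0.000
      vertex 0.000 13.000 0.000
    endloop
  endfacet
  facet normal -1.0000 0.0000 0.0000
    outer loop
      vertex 0.000 0.000 14.000
      vertex 0.000 13.000 0.000
      vertex 0.000 0.000 0.000
    endloop
  endfacet
  facet normal 1.0000 0.0000 0.0000
    outer loop
      vertex 19.000 0.000 0.000
      vertex 19.000 13.000 0.000
      vertex 19.000 0.000 14.000
    endloop
  endfacet
endsolid part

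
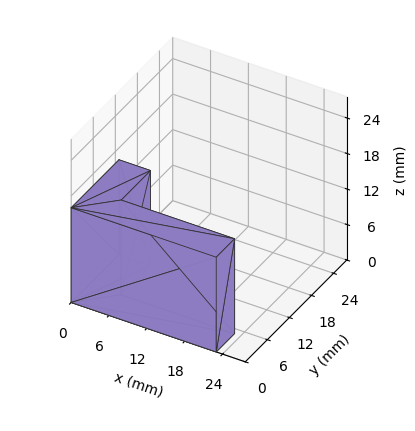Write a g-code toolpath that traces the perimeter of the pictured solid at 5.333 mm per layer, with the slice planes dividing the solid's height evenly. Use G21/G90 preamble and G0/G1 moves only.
Reading the render: the shape is an L-shaped prism: outer 23 × 13 mm, arm thicknesses ≈ 5 mm (horizontal) and 5 mm (vertical), extruded 16 mm in z (dimensions read to the nearest mm from the axis ticks). For the g-code, the solid's height is divided into equal slices at the stated Δz and each level perimeter traced with G1 moves after a G0 lift.

; perimeter-only toolpath
G21 ; units = mm
G90 ; absolute positioning
G28 ; home
; layer 1
G0 Z5.333
G0 X0.000 Y0.000
G1 X23.000 Y0.000
G1 X23.000 Y5.000
G1 X5.000 Y5.000
G1 X5.000 Y13.000
G1 X0.000 Y13.000
G1 X0.000 Y0.000
; layer 2
G0 Z10.667
G0 X0.000 Y0.000
G1 X23.000 Y0.000
G1 X23.000 Y5.000
G1 X5.000 Y5.000
G1 X5.000 Y13.000
G1 X0.000 Y13.000
G1 X0.000 Y0.000
; layer 3
G0 Z16.000
G0 X0.000 Y0.000
G1 X23.000 Y0.000
G1 X23.000 Y5.000
G1 X5.000 Y5.000
G1 X5.000 Y13.000
G1 X0.000 Y13.000
G1 X0.000 Y0.000
M2 ; end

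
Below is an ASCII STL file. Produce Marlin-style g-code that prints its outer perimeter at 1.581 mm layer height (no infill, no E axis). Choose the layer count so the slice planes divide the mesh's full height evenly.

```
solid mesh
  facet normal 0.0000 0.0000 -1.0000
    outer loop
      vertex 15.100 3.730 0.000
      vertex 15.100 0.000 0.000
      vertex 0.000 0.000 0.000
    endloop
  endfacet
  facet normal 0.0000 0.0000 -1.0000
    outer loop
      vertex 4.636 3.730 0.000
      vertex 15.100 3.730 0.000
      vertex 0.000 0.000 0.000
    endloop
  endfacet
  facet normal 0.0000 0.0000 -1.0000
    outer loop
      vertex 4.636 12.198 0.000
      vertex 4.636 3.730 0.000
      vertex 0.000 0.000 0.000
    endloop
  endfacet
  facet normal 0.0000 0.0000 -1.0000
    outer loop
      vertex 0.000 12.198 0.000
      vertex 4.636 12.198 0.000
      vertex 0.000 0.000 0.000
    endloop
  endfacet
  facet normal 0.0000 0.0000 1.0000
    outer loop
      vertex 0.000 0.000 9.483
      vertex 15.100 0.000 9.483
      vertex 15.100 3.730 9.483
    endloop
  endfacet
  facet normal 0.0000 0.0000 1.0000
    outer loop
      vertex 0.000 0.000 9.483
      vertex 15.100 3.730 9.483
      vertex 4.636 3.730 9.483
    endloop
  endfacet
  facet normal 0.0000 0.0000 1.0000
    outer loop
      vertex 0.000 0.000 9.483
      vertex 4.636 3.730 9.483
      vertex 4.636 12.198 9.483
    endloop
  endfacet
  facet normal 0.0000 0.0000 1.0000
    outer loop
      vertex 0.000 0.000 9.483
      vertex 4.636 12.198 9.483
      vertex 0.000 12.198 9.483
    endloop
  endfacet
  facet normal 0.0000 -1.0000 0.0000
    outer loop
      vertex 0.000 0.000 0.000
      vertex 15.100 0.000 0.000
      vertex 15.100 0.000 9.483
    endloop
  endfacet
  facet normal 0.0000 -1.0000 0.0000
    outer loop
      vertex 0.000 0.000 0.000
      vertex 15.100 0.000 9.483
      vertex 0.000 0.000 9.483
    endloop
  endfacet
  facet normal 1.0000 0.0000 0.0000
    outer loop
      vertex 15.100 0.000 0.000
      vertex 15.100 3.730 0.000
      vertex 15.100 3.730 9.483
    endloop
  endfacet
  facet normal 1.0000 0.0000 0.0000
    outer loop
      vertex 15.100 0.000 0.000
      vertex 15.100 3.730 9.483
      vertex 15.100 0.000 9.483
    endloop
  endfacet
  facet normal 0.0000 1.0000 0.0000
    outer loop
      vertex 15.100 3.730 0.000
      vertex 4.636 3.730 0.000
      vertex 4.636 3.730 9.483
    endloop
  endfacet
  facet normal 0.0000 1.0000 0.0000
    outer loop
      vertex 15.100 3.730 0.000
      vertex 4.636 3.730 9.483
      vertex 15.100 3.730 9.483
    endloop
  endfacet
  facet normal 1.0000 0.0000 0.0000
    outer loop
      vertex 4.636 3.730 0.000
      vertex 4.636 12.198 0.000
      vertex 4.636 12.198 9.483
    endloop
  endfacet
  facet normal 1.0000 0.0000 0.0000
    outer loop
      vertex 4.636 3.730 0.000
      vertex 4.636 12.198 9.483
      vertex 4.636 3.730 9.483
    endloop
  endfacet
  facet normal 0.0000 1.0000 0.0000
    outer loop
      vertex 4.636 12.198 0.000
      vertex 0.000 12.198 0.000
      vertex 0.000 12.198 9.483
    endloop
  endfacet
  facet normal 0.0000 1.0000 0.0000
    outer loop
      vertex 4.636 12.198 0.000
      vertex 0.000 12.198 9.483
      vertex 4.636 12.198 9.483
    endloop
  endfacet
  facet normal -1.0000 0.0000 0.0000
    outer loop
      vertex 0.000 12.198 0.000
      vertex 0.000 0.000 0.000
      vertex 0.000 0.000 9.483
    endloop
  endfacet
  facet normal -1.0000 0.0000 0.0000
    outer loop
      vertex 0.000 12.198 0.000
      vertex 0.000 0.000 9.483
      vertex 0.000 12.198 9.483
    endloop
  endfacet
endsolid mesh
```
; perimeter-only toolpath
G21 ; units = mm
G90 ; absolute positioning
G28 ; home
; layer 1
G0 Z1.581
G0 X0.000 Y0.000
G1 X15.100 Y0.000
G1 X15.100 Y3.730
G1 X4.636 Y3.730
G1 X4.636 Y12.198
G1 X0.000 Y12.198
G1 X0.000 Y0.000
; layer 2
G0 Z3.161
G0 X0.000 Y0.000
G1 X15.100 Y0.000
G1 X15.100 Y3.730
G1 X4.636 Y3.730
G1 X4.636 Y12.198
G1 X0.000 Y12.198
G1 X0.000 Y0.000
; layer 3
G0 Z4.742
G0 X0.000 Y0.000
G1 X15.100 Y0.000
G1 X15.100 Y3.730
G1 X4.636 Y3.730
G1 X4.636 Y12.198
G1 X0.000 Y12.198
G1 X0.000 Y0.000
; layer 4
G0 Z6.322
G0 X0.000 Y0.000
G1 X15.100 Y0.000
G1 X15.100 Y3.730
G1 X4.636 Y3.730
G1 X4.636 Y12.198
G1 X0.000 Y12.198
G1 X0.000 Y0.000
; layer 5
G0 Z7.902
G0 X0.000 Y0.000
G1 X15.100 Y0.000
G1 X15.100 Y3.730
G1 X4.636 Y3.730
G1 X4.636 Y12.198
G1 X0.000 Y12.198
G1 X0.000 Y0.000
; layer 6
G0 Z9.483
G0 X0.000 Y0.000
G1 X15.100 Y0.000
G1 X15.100 Y3.730
G1 X4.636 Y3.730
G1 X4.636 Y12.198
G1 X0.000 Y12.198
G1 X0.000 Y0.000
M2 ; end

The solid is an L-shaped prism: outer 15.1 × 12.2 mm, arm thicknesses ≈ 3.73 mm (horizontal) and 4.64 mm (vertical), extruded 9.48 mm in z. Slicing at Δz = 1.581 mm — 6 equal slices spanning the solid's height, so layer i sits at z = i·h/6 — gives 6 non-empty perimeters. Each is a 6-segment closed polygon; G0 lifts to the layer z and rapids to the start vertex, then G1 traces the edges.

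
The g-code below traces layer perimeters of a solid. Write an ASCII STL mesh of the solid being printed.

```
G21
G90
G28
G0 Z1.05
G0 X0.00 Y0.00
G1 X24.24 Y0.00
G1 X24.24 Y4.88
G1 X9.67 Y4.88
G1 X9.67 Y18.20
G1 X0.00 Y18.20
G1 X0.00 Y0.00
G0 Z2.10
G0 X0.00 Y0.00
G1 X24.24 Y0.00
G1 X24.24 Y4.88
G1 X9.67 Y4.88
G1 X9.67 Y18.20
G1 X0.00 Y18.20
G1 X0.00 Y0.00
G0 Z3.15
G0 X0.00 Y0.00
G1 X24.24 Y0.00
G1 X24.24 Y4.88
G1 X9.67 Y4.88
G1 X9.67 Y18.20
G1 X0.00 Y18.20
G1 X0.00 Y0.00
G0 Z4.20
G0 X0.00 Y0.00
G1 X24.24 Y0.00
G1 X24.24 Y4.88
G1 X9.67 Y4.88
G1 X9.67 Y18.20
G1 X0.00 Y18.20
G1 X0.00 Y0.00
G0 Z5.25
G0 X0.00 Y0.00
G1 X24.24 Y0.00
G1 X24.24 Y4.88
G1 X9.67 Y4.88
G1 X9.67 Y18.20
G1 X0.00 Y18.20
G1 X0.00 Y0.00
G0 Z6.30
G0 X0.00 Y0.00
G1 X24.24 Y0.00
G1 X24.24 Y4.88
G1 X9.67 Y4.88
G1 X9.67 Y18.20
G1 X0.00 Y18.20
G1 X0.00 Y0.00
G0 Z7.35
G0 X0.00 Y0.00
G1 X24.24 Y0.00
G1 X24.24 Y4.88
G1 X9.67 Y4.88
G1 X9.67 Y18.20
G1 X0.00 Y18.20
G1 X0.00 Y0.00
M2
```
solid part
  facet normal 0.0000 0.0000 -1.0000
    outer loop
      vertex 24.24 4.88 0.00
      vertex 24.24 0.00 0.00
      vertex 0.00 0.00 0.00
    endloop
  endfacet
  facet normal 0.0000 0.0000 -1.0000
    outer loop
      vertex 9.67 4.88 0.00
      vertex 24.24 4.88 0.00
      vertex 0.00 0.00 0.00
    endloop
  endfacet
  facet normal 0.0000 0.0000 -1.0000
    outer loop
      vertex 9.67 18.20 0.00
      vertex 9.67 4.88 0.00
      vertex 0.00 0.00 0.00
    endloop
  endfacet
  facet normal 0.0000 0.0000 -1.0000
    outer loop
      vertex 0.00 18.20 0.00
      vertex 9.67 18.20 0.00
      vertex 0.00 0.00 0.00
    endloop
  endfacet
  facet normal 0.0000 0.0000 1.0000
    outer loop
      vertex 0.00 0.00 7.35
      vertex 24.24 0.00 7.35
      vertex 24.24 4.88 7.35
    endloop
  endfacet
  facet normal 0.0000 0.0000 1.0000
    outer loop
      vertex 0.00 0.00 7.35
      vertex 24.24 4.88 7.35
      vertex 9.67 4.88 7.35
    endloop
  endfacet
  facet normal 0.0000 0.0000 1.0000
    outer loop
      vertex 0.00 0.00 7.35
      vertex 9.67 4.88 7.35
      vertex 9.67 18.20 7.35
    endloop
  endfacet
  facet normal 0.0000 0.0000 1.0000
    outer loop
      vertex 0.00 0.00 7.35
      vertex 9.67 18.20 7.35
      vertex 0.00 18.20 7.35
    endloop
  endfacet
  facet normal 0.0000 -1.0000 0.0000
    outer loop
      vertex 0.00 0.00 0.00
      vertex 24.24 0.00 0.00
      vertex 24.24 0.00 7.35
    endloop
  endfacet
  facet normal 0.0000 -1.0000 0.0000
    outer loop
      vertex 0.00 0.00 0.00
      vertex 24.24 0.00 7.35
      vertex 0.00 0.00 7.35
    endloop
  endfacet
  facet normal 1.0000 0.0000 0.0000
    outer loop
      vertex 24.24 0.00 0.00
      vertex 24.24 4.88 0.00
      vertex 24.24 4.88 7.35
    endloop
  endfacet
  facet normal 1.0000 0.0000 0.0000
    outer loop
      vertex 24.24 0.00 0.00
      vertex 24.24 4.88 7.35
      vertex 24.24 0.00 7.35
    endloop
  endfacet
  facet normal 0.0000 1.0000 0.0000
    outer loop
      vertex 24.24 4.88 0.00
      vertex 9.67 4.88 0.00
      vertex 9.67 4.88 7.35
    endloop
  endfacet
  facet normal 0.0000 1.0000 0.0000
    outer loop
      vertex 24.24 4.88 0.00
      vertex 9.67 4.88 7.35
      vertex 24.24 4.88 7.35
    endloop
  endfacet
  facet normal 1.0000 0.0000 0.0000
    outer loop
      vertex 9.67 4.88 0.00
      vertex 9.67 18.20 0.00
      vertex 9.67 18.20 7.35
    endloop
  endfacet
  facet normal 1.0000 0.0000 0.0000
    outer loop
      vertex 9.67 4.88 0.00
      vertex 9.67 18.20 7.35
      vertex 9.67 4.88 7.35
    endloop
  endfacet
  facet normal 0.0000 1.0000 0.0000
    outer loop
      vertex 9.67 18.20 0.00
      vertex 0.00 18.20 0.00
      vertex 0.00 18.20 7.35
    endloop
  endfacet
  facet normal 0.0000 1.0000 0.0000
    outer loop
      vertex 9.67 18.20 0.00
      vertex 0.00 18.20 7.35
      vertex 9.67 18.20 7.35
    endloop
  endfacet
  facet normal -1.0000 0.0000 0.0000
    outer loop
      vertex 0.00 18.20 0.00
      vertex 0.00 0.00 0.00
      vertex 0.00 0.00 7.35
    endloop
  endfacet
  facet normal -1.0000 0.0000 0.0000
    outer loop
      vertex 0.00 18.20 0.00
      vertex 0.00 0.00 7.35
      vertex 0.00 18.20 7.35
    endloop
  endfacet
endsolid part

The G0 Z moves step by Δz≈1.05 mm. Every layer's G1 loop is the same polygon, so the solid is a straight extrusion of it from z=0 to z≈7.35. Closing with flat bottom and top caps and triangulating gives 20 facets — an L-shaped prism: outer 24.2 × 18.2 mm, arm thicknesses ≈ 4.88 mm (horizontal) and 9.67 mm (vertical), extruded 7.35 mm in z.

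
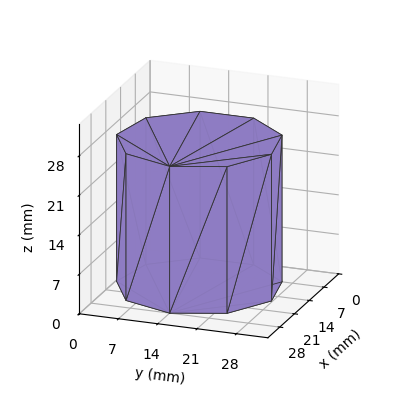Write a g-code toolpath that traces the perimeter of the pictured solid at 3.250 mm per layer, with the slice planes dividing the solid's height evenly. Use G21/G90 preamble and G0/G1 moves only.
Reading the render: the shape is a regular 9-sided prism (a cylinder approximated with 9 flat sides), circumscribed radius ≈ 14 mm, height ≈ 26 mm (dimensions read to the nearest mm from the axis ticks). For the g-code, the solid's height is divided into equal slices at the stated Δz and each level perimeter traced with G1 moves after a G0 lift.

; perimeter-only toolpath
G21 ; units = mm
G90 ; absolute positioning
G28 ; home
; layer 1
G0 Z3.250
G0 X28.000 Y14.000
G1 X24.725 Y22.999
G1 X16.431 Y27.787
G1 X7.000 Y26.124
G1 X0.844 Y18.788
G1 X0.844 Y9.212
G1 X7.000 Y1.876
G1 X16.431 Y0.213
G1 X24.725 Y5.001
G1 X28.000 Y14.000
; layer 2
G0 Z6.500
G0 X28.000 Y14.000
G1 X24.725 Y22.999
G1 X16.431 Y27.787
G1 X7.000 Y26.124
G1 X0.844 Y18.788
G1 X0.844 Y9.212
G1 X7.000 Y1.876
G1 X16.431 Y0.213
G1 X24.725 Y5.001
G1 X28.000 Y14.000
; layer 3
G0 Z9.750
G0 X28.000 Y14.000
G1 X24.725 Y22.999
G1 X16.431 Y27.787
G1 X7.000 Y26.124
G1 X0.844 Y18.788
G1 X0.844 Y9.212
G1 X7.000 Y1.876
G1 X16.431 Y0.213
G1 X24.725 Y5.001
G1 X28.000 Y14.000
; layer 4
G0 Z13.000
G0 X28.000 Y14.000
G1 X24.725 Y22.999
G1 X16.431 Y27.787
G1 X7.000 Y26.124
G1 X0.844 Y18.788
G1 X0.844 Y9.212
G1 X7.000 Y1.876
G1 X16.431 Y0.213
G1 X24.725 Y5.001
G1 X28.000 Y14.000
; layer 5
G0 Z16.250
G0 X28.000 Y14.000
G1 X24.725 Y22.999
G1 X16.431 Y27.787
G1 X7.000 Y26.124
G1 X0.844 Y18.788
G1 X0.844 Y9.212
G1 X7.000 Y1.876
G1 X16.431 Y0.213
G1 X24.725 Y5.001
G1 X28.000 Y14.000
; layer 6
G0 Z19.500
G0 X28.000 Y14.000
G1 X24.725 Y22.999
G1 X16.431 Y27.787
G1 X7.000 Y26.124
G1 X0.844 Y18.788
G1 X0.844 Y9.212
G1 X7.000 Y1.876
G1 X16.431 Y0.213
G1 X24.725 Y5.001
G1 X28.000 Y14.000
; layer 7
G0 Z22.750
G0 X28.000 Y14.000
G1 X24.725 Y22.999
G1 X16.431 Y27.787
G1 X7.000 Y26.124
G1 X0.844 Y18.788
G1 X0.844 Y9.212
G1 X7.000 Y1.876
G1 X16.431 Y0.213
G1 X24.725 Y5.001
G1 X28.000 Y14.000
; layer 8
G0 Z26.000
G0 X28.000 Y14.000
G1 X24.725 Y22.999
G1 X16.431 Y27.787
G1 X7.000 Y26.124
G1 X0.844 Y18.788
G1 X0.844 Y9.212
G1 X7.000 Y1.876
G1 X16.431 Y0.213
G1 X24.725 Y5.001
G1 X28.000 Y14.000
M2 ; end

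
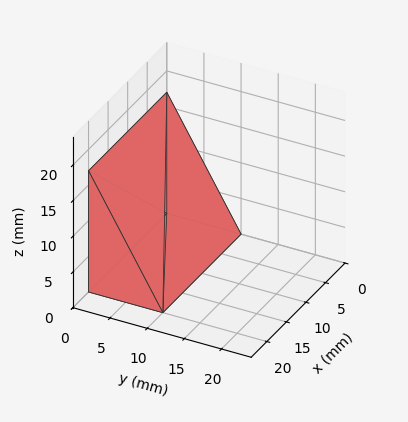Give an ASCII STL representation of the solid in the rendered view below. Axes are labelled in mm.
Reading the render: the shape is a wedge (ramp): 20 × 10 mm base, rising to 17 mm along the y=0 edge and sloping linearly to z=0 at y=10 (dimensions read to the nearest mm from the axis ticks). For the STL, each face is triangulated and given an outward normal.

solid part
  facet normal 0.0000 0.0000 -1.0000
    outer loop
      vertex 20.00 10.00 0.00
      vertex 20.00 0.00 0.00
      vertex 0.00 0.00 0.00
    endloop
  endfacet
  facet normal 0.0000 0.0000 -1.0000
    outer loop
      vertex 0.00 10.00 0.00
      vertex 20.00 10.00 0.00
      vertex 0.00 0.00 0.00
    endloop
  endfacet
  facet normal 0.0000 -1.0000 0.0000
    outer loop
      vertex 0.00 0.00 0.00
      vertex 20.00 0.00 0.00
      vertex 20.00 0.00 17.00
    endloop
  endfacet
  facet normal 0.0000 -1.0000 0.0000
    outer loop
      vertex 0.00 0.00 0.00
      vertex 20.00 0.00 17.00
      vertex 0.00 0.00 17.00
    endloop
  endfacet
  facet normal 0.0000 0.8619 0.5070
    outer loop
      vertex 0.00 0.00 17.00
      vertex 20.00 0.00 17.00
      vertex 20.00 10.00 0.00
    endloop
  endfacet
  facet normal 0.0000 0.8619 0.5070
    outer loop
      vertex 0.00 0.00 17.00
      vertex 20.00 10.00 0.00
      vertex 0.00 10.00 0.00
    endloop
  endfacet
  facet normal -1.0000 0.0000 0.0000
    outer loop
      vertex 0.00 0.00 17.00
      vertex 0.00 10.00 0.00
      vertex 0.00 0.00 0.00
    endloop
  endfacet
  facet normal 1.0000 0.0000 0.0000
    outer loop
      vertex 20.00 0.00 0.00
      vertex 20.00 10.00 0.00
      vertex 20.00 0.00 17.00
    endloop
  endfacet
endsolid part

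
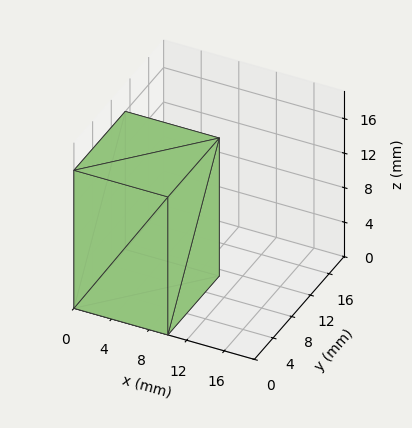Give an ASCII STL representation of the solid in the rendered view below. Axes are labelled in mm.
Reading the render: the shape is a rectangular box, roughly 10 × 11 mm footprint and 16 mm tall (dimensions read to the nearest mm from the axis ticks). For the STL, each face is triangulated and given an outward normal.

solid part
  facet normal 0.0000 0.0000 -1.0000
    outer loop
      vertex 10.0 11.0 0.0
      vertex 10.0 0.0 0.0
      vertex 0.0 0.0 0.0
    endloop
  endfacet
  facet normal 0.0000 0.0000 -1.0000
    outer loop
      vertex 0.0 11.0 0.0
      vertex 10.0 11.0 0.0
      vertex 0.0 0.0 0.0
    endloop
  endfacet
  facet normal 0.0000 0.0000 1.0000
    outer loop
      vertex 0.0 0.0 16.0
      vertex 10.0 0.0 16.0
      vertex 10.0 11.0 16.0
    endloop
  endfacet
  facet normal 0.0000 0.0000 1.0000
    outer loop
      vertex 0.0 0.0 16.0
      vertex 10.0 11.0 16.0
      vertex 0.0 11.0 16.0
    endloop
  endfacet
  facet normal 0.0000 -1.0000 0.0000
    outer loop
      vertex 0.0 0.0 0.0
      vertex 10.0 0.0 0.0
      vertex 10.0 0.0 16.0
    endloop
  endfacet
  facet normal 0.0000 -1.0000 0.0000
    outer loop
      vertex 0.0 0.0 0.0
      vertex 10.0 0.0 16.0
      vertex 0.0 0.0 16.0
    endloop
  endfacet
  facet normal 0.0000 1.0000 0.0000
    outer loop
      vertex 10.0 11.0 16.0
      vertex 10.0 11.0 0.0
      vertex 0.0 11.0 0.0
    endloop
  endfacet
  facet normal 0.0000 1.0000 0.0000
    outer loop
      vertex 0.0 11.0 16.0
      vertex 10.0 11.0 16.0
      vertex 0.0 11.0 0.0
    endloop
  endfacet
  facet normal -1.0000 0.0000 0.0000
    outer loop
      vertex 0.0 11.0 16.0
      vertex 0.0 11.0 0.0
      vertex 0.0 0.0 0.0
    endloop
  endfacet
  facet normal -1.0000 0.0000 0.0000
    outer loop
      vertex 0.0 0.0 16.0
      vertex 0.0 11.0 16.0
      vertex 0.0 0.0 0.0
    endloop
  endfacet
  facet normal 1.0000 0.0000 0.0000
    outer loop
      vertex 10.0 0.0 0.0
      vertex 10.0 11.0 0.0
      vertex 10.0 11.0 16.0
    endloop
  endfacet
  facet normal 1.0000 0.0000 0.0000
    outer loop
      vertex 10.0 0.0 0.0
      vertex 10.0 11.0 16.0
      vertex 10.0 0.0 16.0
    endloop
  endfacet
endsolid part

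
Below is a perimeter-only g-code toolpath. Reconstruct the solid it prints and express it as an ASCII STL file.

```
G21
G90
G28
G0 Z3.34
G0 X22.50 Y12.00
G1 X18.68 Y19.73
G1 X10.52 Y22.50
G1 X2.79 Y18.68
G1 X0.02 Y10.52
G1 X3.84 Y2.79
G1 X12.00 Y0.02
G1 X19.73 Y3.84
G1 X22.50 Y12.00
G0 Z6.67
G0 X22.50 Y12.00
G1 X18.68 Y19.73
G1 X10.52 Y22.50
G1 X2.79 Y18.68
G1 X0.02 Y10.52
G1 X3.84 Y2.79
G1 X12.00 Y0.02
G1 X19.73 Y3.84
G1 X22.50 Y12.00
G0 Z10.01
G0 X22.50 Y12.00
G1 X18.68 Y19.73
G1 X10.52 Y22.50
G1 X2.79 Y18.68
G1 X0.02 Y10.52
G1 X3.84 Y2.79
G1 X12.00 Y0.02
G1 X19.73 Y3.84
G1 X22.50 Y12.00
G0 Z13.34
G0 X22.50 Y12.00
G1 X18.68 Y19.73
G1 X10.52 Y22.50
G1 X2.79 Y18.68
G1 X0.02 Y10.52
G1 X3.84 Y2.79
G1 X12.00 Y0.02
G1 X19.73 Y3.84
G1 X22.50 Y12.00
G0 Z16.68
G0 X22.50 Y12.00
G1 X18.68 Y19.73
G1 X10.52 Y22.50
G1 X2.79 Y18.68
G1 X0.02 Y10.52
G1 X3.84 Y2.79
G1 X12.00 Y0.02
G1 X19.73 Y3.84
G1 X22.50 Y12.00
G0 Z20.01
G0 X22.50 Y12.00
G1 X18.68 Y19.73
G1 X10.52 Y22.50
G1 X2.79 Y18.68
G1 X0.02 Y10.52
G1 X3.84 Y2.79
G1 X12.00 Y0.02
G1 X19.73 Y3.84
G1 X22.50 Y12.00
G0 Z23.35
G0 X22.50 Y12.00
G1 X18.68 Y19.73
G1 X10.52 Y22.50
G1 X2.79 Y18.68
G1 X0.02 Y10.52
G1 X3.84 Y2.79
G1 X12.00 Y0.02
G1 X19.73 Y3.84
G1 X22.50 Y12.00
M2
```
solid part
  facet normal 0.0000 0.0000 -1.0000
    outer loop
      vertex 10.52 22.50 0.00
      vertex 18.68 19.73 0.00
      vertex 22.50 12.00 0.00
    endloop
  endfacet
  facet normal 0.0000 0.0000 -1.0000
    outer loop
      vertex 2.79 18.68 0.00
      vertex 10.52 22.50 0.00
      vertex 22.50 12.00 0.00
    endloop
  endfacet
  facet normal 0.0000 0.0000 -1.0000
    outer loop
      vertex 0.02 10.52 0.00
      vertex 2.79 18.68 0.00
      vertex 22.50 12.00 0.00
    endloop
  endfacet
  facet normal 0.0000 0.0000 -1.0000
    outer loop
      vertex 3.84 2.79 0.00
      vertex 0.02 10.52 0.00
      vertex 22.50 12.00 0.00
    endloop
  endfacet
  facet normal 0.0000 0.0000 -1.0000
    outer loop
      vertex 12.00 0.02 0.00
      vertex 3.84 2.79 0.00
      vertex 22.50 12.00 0.00
    endloop
  endfacet
  facet normal 0.0000 0.0000 -1.0000
    outer loop
      vertex 19.73 3.84 0.00
      vertex 12.00 0.02 0.00
      vertex 22.50 12.00 0.00
    endloop
  endfacet
  facet normal 0.0000 0.0000 1.0000
    outer loop
      vertex 22.50 12.00 23.35
      vertex 18.68 19.73 23.35
      vertex 10.52 22.50 23.35
    endloop
  endfacet
  facet normal 0.0000 0.0000 1.0000
    outer loop
      vertex 22.50 12.00 23.35
      vertex 10.52 22.50 23.35
      vertex 2.79 18.68 23.35
    endloop
  endfacet
  facet normal 0.0000 0.0000 1.0000
    outer loop
      vertex 22.50 12.00 23.35
      vertex 2.79 18.68 23.35
      vertex 0.02 10.52 23.35
    endloop
  endfacet
  facet normal 0.0000 0.0000 1.0000
    outer loop
      vertex 22.50 12.00 23.35
      vertex 0.02 10.52 23.35
      vertex 3.84 2.79 23.35
    endloop
  endfacet
  facet normal 0.0000 0.0000 1.0000
    outer loop
      vertex 22.50 12.00 23.35
      vertex 3.84 2.79 23.35
      vertex 12.00 0.02 23.35
    endloop
  endfacet
  facet normal 0.0000 0.0000 1.0000
    outer loop
      vertex 22.50 12.00 23.35
      vertex 12.00 0.02 23.35
      vertex 19.73 3.84 23.35
    endloop
  endfacet
  facet normal 0.8965 0.4430 0.0000
    outer loop
      vertex 22.50 12.00 0.00
      vertex 18.68 19.73 0.00
      vertex 18.68 19.73 23.35
    endloop
  endfacet
  facet normal 0.8965 0.4430 0.0000
    outer loop
      vertex 22.50 12.00 0.00
      vertex 18.68 19.73 23.35
      vertex 22.50 12.00 23.35
    endloop
  endfacet
  facet normal 0.3214 0.9469 0.0000
    outer loop
      vertex 18.68 19.73 0.00
      vertex 10.52 22.50 0.00
      vertex 10.52 22.50 23.35
    endloop
  endfacet
  facet normal 0.3214 0.9469 0.0000
    outer loop
      vertex 18.68 19.73 0.00
      vertex 10.52 22.50 23.35
      vertex 18.68 19.73 23.35
    endloop
  endfacet
  facet normal -0.4430 0.8965 0.0000
    outer loop
      vertex 10.52 22.50 0.00
      vertex 2.79 18.68 0.00
      vertex 2.79 18.68 23.35
    endloop
  endfacet
  facet normal -0.4430 0.8965 0.0000
    outer loop
      vertex 10.52 22.50 0.00
      vertex 2.79 18.68 23.35
      vertex 10.52 22.50 23.35
    endloop
  endfacet
  facet normal -0.9469 0.3214 0.0000
    outer loop
      vertex 2.79 18.68 0.00
      vertex 0.02 10.52 0.00
      vertex 0.02 10.52 23.35
    endloop
  endfacet
  facet normal -0.9469 0.3214 0.0000
    outer loop
      vertex 2.79 18.68 0.00
      vertex 0.02 10.52 23.35
      vertex 2.79 18.68 23.35
    endloop
  endfacet
  facet normal -0.8965 -0.4430 0.0000
    outer loop
      vertex 0.02 10.52 0.00
      vertex 3.84 2.79 0.00
      vertex 3.84 2.79 23.35
    endloop
  endfacet
  facet normal -0.8965 -0.4430 0.0000
    outer loop
      vertex 0.02 10.52 0.00
      vertex 3.84 2.79 23.35
      vertex 0.02 10.52 23.35
    endloop
  endfacet
  facet normal -0.3214 -0.9469 0.0000
    outer loop
      vertex 3.84 2.79 0.00
      vertex 12.00 0.02 0.00
      vertex 12.00 0.02 23.35
    endloop
  endfacet
  facet normal -0.3214 -0.9469 0.0000
    outer loop
      vertex 3.84 2.79 0.00
      vertex 12.00 0.02 23.35
      vertex 3.84 2.79 23.35
    endloop
  endfacet
  facet normal 0.4430 -0.8965 0.0000
    outer loop
      vertex 12.00 0.02 0.00
      vertex 19.73 3.84 0.00
      vertex 19.73 3.84 23.35
    endloop
  endfacet
  facet normal 0.4430 -0.8965 0.0000
    outer loop
      vertex 12.00 0.02 0.00
      vertex 19.73 3.84 23.35
      vertex 12.00 0.02 23.35
    endloop
  endfacet
  facet normal 0.9469 -0.3214 0.0000
    outer loop
      vertex 19.73 3.84 0.00
      vertex 22.50 12.00 0.00
      vertex 22.50 12.00 23.35
    endloop
  endfacet
  facet normal 0.9469 -0.3214 0.0000
    outer loop
      vertex 19.73 3.84 0.00
      vertex 22.50 12.00 23.35
      vertex 19.73 3.84 23.35
    endloop
  endfacet
endsolid part

The G0 Z moves step by Δz≈3.34 mm. Every layer's G1 loop is the same polygon, so the solid is a straight extrusion of it from z=0 to z≈23.4. Closing with flat bottom and top caps and triangulating gives 28 facets — a regular 8-sided prism (a cylinder approximated with 8 flat sides), circumscribed radius ≈ 11.3 mm, height ≈ 23.4 mm.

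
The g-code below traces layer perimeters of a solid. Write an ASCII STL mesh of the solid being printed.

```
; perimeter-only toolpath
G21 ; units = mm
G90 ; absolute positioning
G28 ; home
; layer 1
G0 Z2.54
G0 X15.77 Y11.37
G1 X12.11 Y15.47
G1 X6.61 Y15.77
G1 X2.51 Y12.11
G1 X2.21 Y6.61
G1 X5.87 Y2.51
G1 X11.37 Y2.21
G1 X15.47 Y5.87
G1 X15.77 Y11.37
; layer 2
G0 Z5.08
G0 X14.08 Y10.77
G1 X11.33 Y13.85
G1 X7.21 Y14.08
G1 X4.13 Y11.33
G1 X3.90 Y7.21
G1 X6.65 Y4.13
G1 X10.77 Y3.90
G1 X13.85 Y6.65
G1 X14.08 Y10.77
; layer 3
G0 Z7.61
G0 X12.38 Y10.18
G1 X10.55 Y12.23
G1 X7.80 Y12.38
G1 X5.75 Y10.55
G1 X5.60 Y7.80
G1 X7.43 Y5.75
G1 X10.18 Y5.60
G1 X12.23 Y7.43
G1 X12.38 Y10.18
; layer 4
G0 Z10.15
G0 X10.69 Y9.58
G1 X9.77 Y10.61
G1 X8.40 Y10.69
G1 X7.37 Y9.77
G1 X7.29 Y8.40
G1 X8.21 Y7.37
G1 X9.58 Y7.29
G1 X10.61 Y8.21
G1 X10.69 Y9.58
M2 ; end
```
solid part
  facet normal 0.0000 0.0000 -1.0000
    outer loop
      vertex 6.02 17.47 0.00
      vertex 12.89 17.09 0.00
      vertex 17.47 11.96 0.00
    endloop
  endfacet
  facet normal 0.0000 0.0000 -1.0000
    outer loop
      vertex 0.89 12.89 0.00
      vertex 6.02 17.47 0.00
      vertex 17.47 11.96 0.00
    endloop
  endfacet
  facet normal 0.0000 0.0000 -1.0000
    outer loop
      vertex 0.51 6.02 0.00
      vertex 0.89 12.89 0.00
      vertex 17.47 11.96 0.00
    endloop
  endfacet
  facet normal 0.0000 0.0000 -1.0000
    outer loop
      vertex 5.09 0.89 0.00
      vertex 0.51 6.02 0.00
      vertex 17.47 11.96 0.00
    endloop
  endfacet
  facet normal 0.0000 0.0000 -1.0000
    outer loop
      vertex 11.96 0.51 0.00
      vertex 5.09 0.89 0.00
      vertex 17.47 11.96 0.00
    endloop
  endfacet
  facet normal 0.0000 0.0000 -1.0000
    outer loop
      vertex 17.09 5.09 0.00
      vertex 11.96 0.51 0.00
      vertex 17.47 11.96 0.00
    endloop
  endfacet
  facet normal 0.6242 0.5573 0.5475
    outer loop
      vertex 17.47 11.96 0.00
      vertex 12.89 17.09 0.00
      vertex 8.99 8.99 12.69
    endloop
  endfacet
  facet normal 0.0462 0.8355 0.5475
    outer loop
      vertex 12.89 17.09 0.00
      vertex 6.02 17.47 0.00
      vertex 8.99 8.99 12.69
    endloop
  endfacet
  facet normal -0.5573 0.6242 0.5475
    outer loop
      vertex 6.02 17.47 0.00
      vertex 0.89 12.89 0.00
      vertex 8.99 8.99 12.69
    endloop
  endfacet
  facet normal -0.8355 0.0462 0.5475
    outer loop
      vertex 0.89 12.89 0.00
      vertex 0.51 6.02 0.00
      vertex 8.99 8.99 12.69
    endloop
  endfacet
  facet normal -0.6242 -0.5573 0.5475
    outer loop
      vertex 0.51 6.02 0.00
      vertex 5.09 0.89 0.00
      vertex 8.99 8.99 12.69
    endloop
  endfacet
  facet normal -0.0462 -0.8355 0.5475
    outer loop
      vertex 5.09 0.89 0.00
      vertex 11.96 0.51 0.00
      vertex 8.99 8.99 12.69
    endloop
  endfacet
  facet normal 0.5573 -0.6242 0.5475
    outer loop
      vertex 11.96 0.51 0.00
      vertex 17.09 5.09 0.00
      vertex 8.99 8.99 12.69
    endloop
  endfacet
  facet normal 0.8355 -0.0462 0.5475
    outer loop
      vertex 17.09 5.09 0.00
      vertex 17.47 11.96 0.00
      vertex 8.99 8.99 12.69
    endloop
  endfacet
endsolid part

The G0 Z moves step by Δz≈2.54 mm. The G1 loops shrink linearly with z, so the solid tapers from its base footprint up to z≈12.7. Closing with a flat bottom cap and the tapered top and triangulating gives 14 facets — a regular 8-sided pyramid, base circumscribed radius ≈ 8.99 mm, apex at z ≈ 12.7 mm.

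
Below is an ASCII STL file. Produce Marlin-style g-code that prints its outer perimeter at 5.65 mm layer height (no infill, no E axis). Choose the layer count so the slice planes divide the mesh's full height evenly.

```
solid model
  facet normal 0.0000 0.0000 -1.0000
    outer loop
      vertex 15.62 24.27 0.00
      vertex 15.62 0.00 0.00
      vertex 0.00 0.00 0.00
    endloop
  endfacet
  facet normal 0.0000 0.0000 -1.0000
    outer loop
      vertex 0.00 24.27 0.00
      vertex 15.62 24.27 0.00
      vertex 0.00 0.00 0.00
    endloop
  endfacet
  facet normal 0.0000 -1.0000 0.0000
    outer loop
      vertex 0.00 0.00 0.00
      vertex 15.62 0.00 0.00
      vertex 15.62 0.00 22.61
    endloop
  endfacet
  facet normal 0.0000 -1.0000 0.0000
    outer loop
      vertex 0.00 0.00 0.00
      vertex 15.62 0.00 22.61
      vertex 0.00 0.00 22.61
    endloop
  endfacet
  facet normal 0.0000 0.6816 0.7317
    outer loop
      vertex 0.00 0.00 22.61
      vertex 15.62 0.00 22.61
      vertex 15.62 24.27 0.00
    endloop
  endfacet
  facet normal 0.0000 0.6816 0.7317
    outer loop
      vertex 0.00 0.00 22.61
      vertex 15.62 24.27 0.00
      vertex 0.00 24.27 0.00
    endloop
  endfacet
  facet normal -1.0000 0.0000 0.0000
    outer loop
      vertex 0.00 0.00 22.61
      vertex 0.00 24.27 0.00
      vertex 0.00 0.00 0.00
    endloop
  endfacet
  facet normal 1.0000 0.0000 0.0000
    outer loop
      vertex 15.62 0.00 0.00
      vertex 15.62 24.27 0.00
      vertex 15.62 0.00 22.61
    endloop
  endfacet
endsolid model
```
; perimeter-only toolpath
G21 ; units = mm
G90 ; absolute positioning
G28 ; home
; layer 1
G0 Z5.65
G0 X0.00 Y0.00
G1 X15.62 Y0.00
G1 X15.62 Y18.20
G1 X0.00 Y18.20
G1 X0.00 Y0.00
; layer 2
G0 Z11.30
G0 X0.00 Y0.00
G1 X15.62 Y0.00
G1 X15.62 Y12.13
G1 X0.00 Y12.13
G1 X0.00 Y0.00
; layer 3
G0 Z16.96
G0 X0.00 Y0.00
G1 X15.62 Y0.00
G1 X15.62 Y6.07
G1 X0.00 Y6.07
G1 X0.00 Y0.00
M2 ; end

The solid is a wedge (ramp): 15.6 × 24.3 mm base, rising to 22.6 mm along the y=0 edge and sloping linearly to z=0 at y=24.3. Slicing at Δz = 5.65 mm — 4 equal slices spanning the solid's height, so layer i sits at z = i·h/4 — gives 3 non-empty perimeters. Each is a 4-segment closed polygon; G0 lifts to the layer z and rapids to the start vertex, then G1 traces the edges. The cross-section shrinks linearly with z (the slice at the apex is degenerate and omitted).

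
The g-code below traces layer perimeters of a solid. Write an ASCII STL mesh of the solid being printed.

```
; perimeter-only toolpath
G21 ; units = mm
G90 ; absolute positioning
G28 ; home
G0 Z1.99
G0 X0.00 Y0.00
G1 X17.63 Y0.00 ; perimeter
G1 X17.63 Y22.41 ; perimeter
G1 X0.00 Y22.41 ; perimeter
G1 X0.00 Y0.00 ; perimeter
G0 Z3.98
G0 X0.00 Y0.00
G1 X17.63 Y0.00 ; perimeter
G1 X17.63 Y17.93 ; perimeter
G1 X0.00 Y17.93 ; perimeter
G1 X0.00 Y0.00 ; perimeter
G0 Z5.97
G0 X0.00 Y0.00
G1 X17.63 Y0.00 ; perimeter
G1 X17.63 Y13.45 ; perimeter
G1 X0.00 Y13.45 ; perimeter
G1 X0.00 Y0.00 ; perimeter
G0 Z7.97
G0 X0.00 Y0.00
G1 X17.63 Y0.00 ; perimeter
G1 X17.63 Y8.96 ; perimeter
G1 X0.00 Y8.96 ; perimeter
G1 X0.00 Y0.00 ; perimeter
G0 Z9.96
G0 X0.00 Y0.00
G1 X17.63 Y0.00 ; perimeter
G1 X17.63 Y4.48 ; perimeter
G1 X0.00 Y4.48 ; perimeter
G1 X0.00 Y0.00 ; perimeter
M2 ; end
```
solid part
  facet normal 0.0000 0.0000 -1.0000
    outer loop
      vertex 17.63 26.89 0.00
      vertex 17.63 0.00 0.00
      vertex 0.00 0.00 0.00
    endloop
  endfacet
  facet normal 0.0000 0.0000 -1.0000
    outer loop
      vertex 0.00 26.89 0.00
      vertex 17.63 26.89 0.00
      vertex 0.00 0.00 0.00
    endloop
  endfacet
  facet normal 0.0000 -1.0000 0.0000
    outer loop
      vertex 0.00 0.00 0.00
      vertex 17.63 0.00 0.00
      vertex 17.63 0.00 11.95
    endloop
  endfacet
  facet normal 0.0000 -1.0000 0.0000
    outer loop
      vertex 0.00 0.00 0.00
      vertex 17.63 0.00 11.95
      vertex 0.00 0.00 11.95
    endloop
  endfacet
  facet normal 0.0000 0.4061 0.9138
    outer loop
      vertex 0.00 0.00 11.95
      vertex 17.63 0.00 11.95
      vertex 17.63 26.89 0.00
    endloop
  endfacet
  facet normal 0.0000 0.4061 0.9138
    outer loop
      vertex 0.00 0.00 11.95
      vertex 17.63 26.89 0.00
      vertex 0.00 26.89 0.00
    endloop
  endfacet
  facet normal -1.0000 0.0000 0.0000
    outer loop
      vertex 0.00 0.00 11.95
      vertex 0.00 26.89 0.00
      vertex 0.00 0.00 0.00
    endloop
  endfacet
  facet normal 1.0000 0.0000 0.0000
    outer loop
      vertex 17.63 0.00 0.00
      vertex 17.63 26.89 0.00
      vertex 17.63 0.00 11.95
    endloop
  endfacet
endsolid part

The G0 Z moves step by Δz≈1.99 mm. The G1 loops shrink linearly with z, so the solid tapers from its base footprint up to z≈11.9. Closing with a flat bottom cap and the tapered top and triangulating gives 8 facets — a wedge (ramp): 17.6 × 26.9 mm base, rising to 11.9 mm along the y=0 edge and sloping linearly to z=0 at y=26.9.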